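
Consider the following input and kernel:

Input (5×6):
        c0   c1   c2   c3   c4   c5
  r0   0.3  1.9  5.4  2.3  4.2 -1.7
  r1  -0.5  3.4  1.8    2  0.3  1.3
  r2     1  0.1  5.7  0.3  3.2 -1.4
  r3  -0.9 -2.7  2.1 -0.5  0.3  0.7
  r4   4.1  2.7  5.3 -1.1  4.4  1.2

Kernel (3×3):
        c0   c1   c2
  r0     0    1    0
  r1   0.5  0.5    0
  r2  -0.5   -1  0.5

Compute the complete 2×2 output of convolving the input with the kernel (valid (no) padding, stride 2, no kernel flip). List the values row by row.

Output[0,0]: The receptive field on the input at this output position is [0.3 1.9 5.4 / -0.5 3.4 1.8 / 1 0.1 5.7]. Elementwise product with the kernel and sum: 1.9·1 + -0.5·0.5 + 3.4·0.5 + 1·-0.5 + 0.1·-1 + 5.7·0.5.
Output[0,1]: The receptive field on the input at this output position is [5.4 2.3 4.2 / 1.8 2 0.3 / 5.7 0.3 3.2]. Elementwise product with the kernel and sum: 2.3·1 + 1.8·0.5 + 2·0.5 + 5.7·-0.5 + 0.3·-1 + 3.2·0.5.

5.6 2.65
-3.8 1.75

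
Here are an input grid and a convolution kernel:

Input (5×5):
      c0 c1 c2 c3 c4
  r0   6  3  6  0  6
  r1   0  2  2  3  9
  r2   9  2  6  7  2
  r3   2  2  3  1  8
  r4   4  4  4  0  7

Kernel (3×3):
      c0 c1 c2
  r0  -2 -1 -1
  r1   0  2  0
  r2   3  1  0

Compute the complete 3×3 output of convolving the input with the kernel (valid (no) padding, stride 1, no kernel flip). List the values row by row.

12 4 13
8 12 8
-6 5 -7

Output[0,0]: The receptive field on the input at this output position is [6 3 6 / 0 2 2 / 9 2 6]. Elementwise product with the kernel and sum: 6·-2 + 3·-1 + 6·-1 + 2·2 + 9·3 + 2·1.
Output[0,1]: The receptive field on the input at this output position is [3 6 0 / 2 2 3 / 2 6 7]. Elementwise product with the kernel and sum: 3·-2 + 6·-1 + 0·-1 + 2·2 + 2·3 + 6·1.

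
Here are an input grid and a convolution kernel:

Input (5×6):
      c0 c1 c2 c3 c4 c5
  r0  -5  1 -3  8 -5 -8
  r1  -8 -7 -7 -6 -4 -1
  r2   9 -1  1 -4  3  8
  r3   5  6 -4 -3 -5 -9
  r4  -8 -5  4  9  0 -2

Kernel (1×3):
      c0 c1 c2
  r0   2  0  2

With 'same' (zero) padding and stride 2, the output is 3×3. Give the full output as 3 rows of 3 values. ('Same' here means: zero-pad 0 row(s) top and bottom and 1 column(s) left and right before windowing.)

Output[0,0]: The receptive field on the zero-padded input at this output position is [0 -5 1]. Elementwise product with the kernel and sum: 0·2 + 1·2.

2 18 0
-2 -10 8
-10 8 14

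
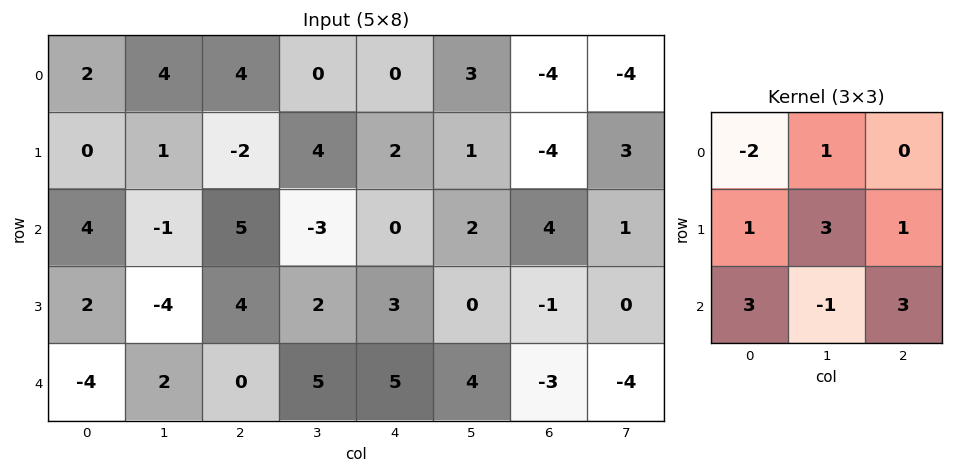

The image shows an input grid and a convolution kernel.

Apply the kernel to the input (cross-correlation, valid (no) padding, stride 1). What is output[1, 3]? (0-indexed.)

The receptive field on the input at this output position is [4 2 1 / -3 0 2 / 2 3 0]. Elementwise product with the kernel and sum: 4·-2 + 2·1 + -3·1 + 0·3 + 2·1 + 2·3 + 3·-1 + 0·3.

-4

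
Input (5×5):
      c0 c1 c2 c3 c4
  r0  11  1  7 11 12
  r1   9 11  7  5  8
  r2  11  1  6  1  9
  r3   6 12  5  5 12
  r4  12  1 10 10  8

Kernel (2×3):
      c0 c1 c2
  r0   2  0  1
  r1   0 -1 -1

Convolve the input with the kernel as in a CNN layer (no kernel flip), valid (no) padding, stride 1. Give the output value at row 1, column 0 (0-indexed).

The receptive field on the input at this output position is [9 11 7 / 11 1 6]. Elementwise product with the kernel and sum: 9·2 + 7·1 + 1·-1 + 6·-1.

18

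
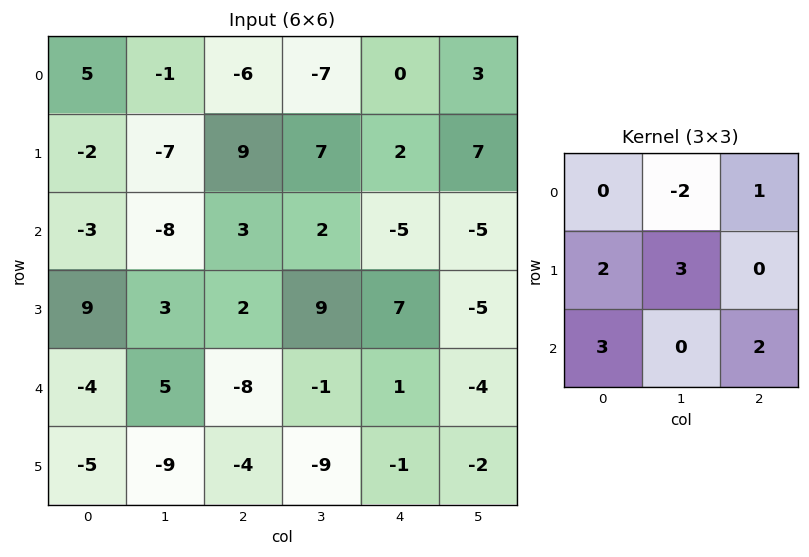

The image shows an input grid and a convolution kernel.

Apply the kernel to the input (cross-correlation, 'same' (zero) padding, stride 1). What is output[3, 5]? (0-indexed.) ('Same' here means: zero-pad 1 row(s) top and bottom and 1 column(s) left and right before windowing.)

The receptive field on the zero-padded input at this output position is [-5 -5 0 / 7 -5 0 / 1 -4 0]. Elementwise product with the kernel and sum: -5·-2 + 0·1 + 7·2 + -5·3 + 1·3 + 0·2.

12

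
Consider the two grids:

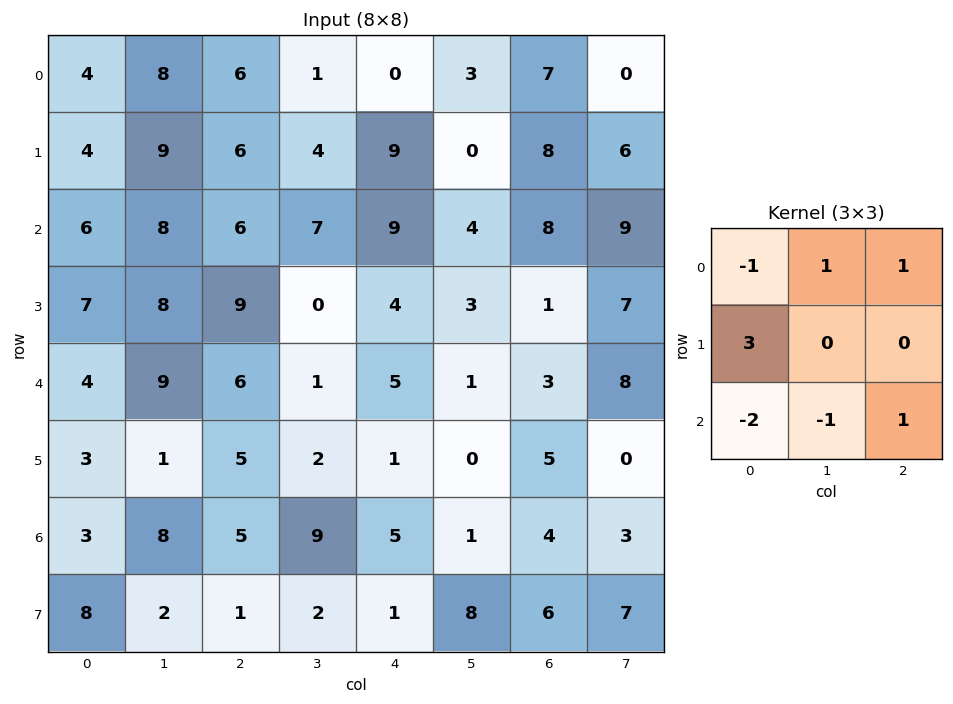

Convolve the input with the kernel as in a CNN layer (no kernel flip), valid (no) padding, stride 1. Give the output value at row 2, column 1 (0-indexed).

6

The receptive field on the input at this output position is [8 6 7 / 8 9 0 / 9 6 1]. Elementwise product with the kernel and sum: 8·-1 + 6·1 + 7·1 + 8·3 + 9·-2 + 6·-1 + 1·1.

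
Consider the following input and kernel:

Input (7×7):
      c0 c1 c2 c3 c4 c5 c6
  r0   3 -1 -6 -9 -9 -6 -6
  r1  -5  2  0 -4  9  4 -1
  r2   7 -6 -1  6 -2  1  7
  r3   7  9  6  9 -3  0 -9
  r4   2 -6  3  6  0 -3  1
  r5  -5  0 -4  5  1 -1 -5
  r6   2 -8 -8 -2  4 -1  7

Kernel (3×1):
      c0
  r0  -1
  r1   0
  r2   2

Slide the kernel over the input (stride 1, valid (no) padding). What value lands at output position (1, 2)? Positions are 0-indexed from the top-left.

The receptive field on the input at this output position is [0 / -1 / 6]. Elementwise product with the kernel and sum: 0·-1 + 6·2.

12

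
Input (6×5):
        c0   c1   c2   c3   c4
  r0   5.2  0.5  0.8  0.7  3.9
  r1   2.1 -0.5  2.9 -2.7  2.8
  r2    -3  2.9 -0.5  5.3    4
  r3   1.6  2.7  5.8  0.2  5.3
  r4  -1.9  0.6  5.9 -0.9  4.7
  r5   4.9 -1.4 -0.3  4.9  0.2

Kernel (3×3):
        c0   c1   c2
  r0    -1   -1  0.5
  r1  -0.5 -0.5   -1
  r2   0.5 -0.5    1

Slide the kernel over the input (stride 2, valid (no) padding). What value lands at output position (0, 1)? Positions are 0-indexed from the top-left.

The receptive field on the input at this output position is [0.8 0.7 3.9 / 2.9 -2.7 2.8 / -0.5 5.3 4]. Elementwise product with the kernel and sum: 0.8·-1 + 0.7·-1 + 3.9·0.5 + 2.9·-0.5 + -2.7·-0.5 + 2.8·-1 + -0.5·0.5 + 5.3·-0.5 + 4·1.

-1.35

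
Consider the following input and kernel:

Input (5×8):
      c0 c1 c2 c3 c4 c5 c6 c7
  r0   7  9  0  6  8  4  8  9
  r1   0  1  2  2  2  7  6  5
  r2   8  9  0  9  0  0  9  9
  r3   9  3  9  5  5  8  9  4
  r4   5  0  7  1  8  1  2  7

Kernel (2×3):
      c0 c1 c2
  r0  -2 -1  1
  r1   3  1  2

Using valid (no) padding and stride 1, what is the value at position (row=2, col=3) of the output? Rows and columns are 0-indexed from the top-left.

The receptive field on the input at this output position is [9 0 0 / 5 5 8]. Elementwise product with the kernel and sum: 9·-2 + 0·-1 + 0·1 + 5·3 + 5·1 + 8·2.

18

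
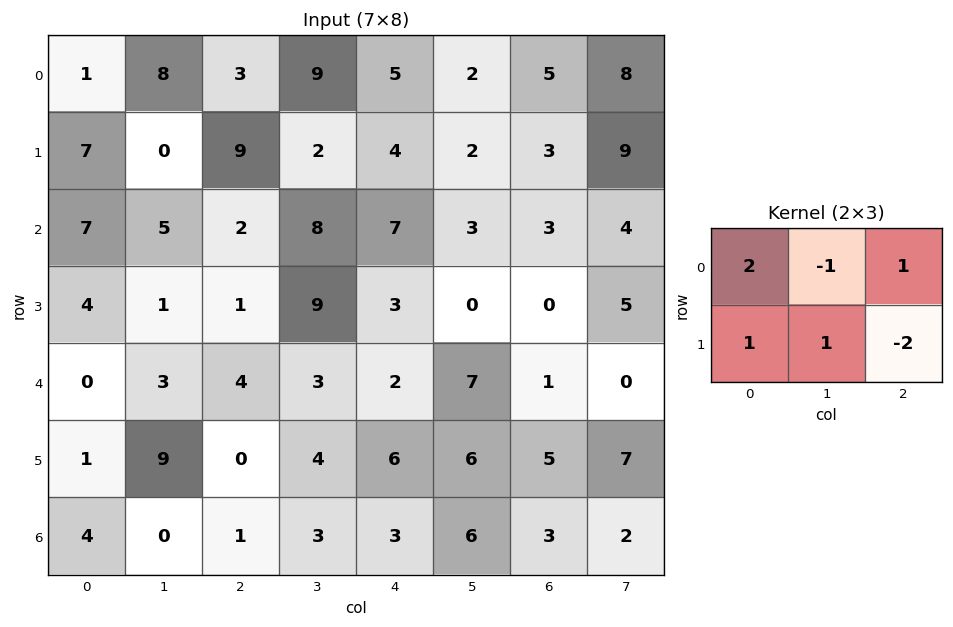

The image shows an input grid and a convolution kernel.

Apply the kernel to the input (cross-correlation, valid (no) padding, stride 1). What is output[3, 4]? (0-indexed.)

The receptive field on the input at this output position is [3 0 0 / 2 7 1]. Elementwise product with the kernel and sum: 3·2 + 0·-1 + 0·1 + 2·1 + 7·1 + 1·-2.

13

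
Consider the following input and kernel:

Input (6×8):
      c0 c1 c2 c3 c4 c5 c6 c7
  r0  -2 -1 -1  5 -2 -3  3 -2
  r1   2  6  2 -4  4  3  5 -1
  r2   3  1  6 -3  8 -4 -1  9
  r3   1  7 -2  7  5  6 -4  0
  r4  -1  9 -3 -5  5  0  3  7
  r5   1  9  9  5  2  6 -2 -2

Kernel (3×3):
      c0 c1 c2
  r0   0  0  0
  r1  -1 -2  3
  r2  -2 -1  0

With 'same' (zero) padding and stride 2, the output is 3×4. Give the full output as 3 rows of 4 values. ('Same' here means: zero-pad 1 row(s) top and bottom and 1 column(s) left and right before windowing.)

Output[0,0]: The receptive field on the zero-padded input at this output position is [0 0 0 / 0 -2 -1 / 0 2 6]. Elementwise product with the kernel and sum: 0·-1 + -2·-2 + -1·3 + 0·-2 + 2·-1.
Output[0,1]: The receptive field on the zero-padded input at this output position is [0 0 0 / -1 -1 5 / 6 2 -4]. Elementwise product with the kernel and sum: -1·-1 + -1·-2 + 5·3 + 6·-2 + 2·-1.

-1 4 -6 -20
-4 -34 -44 25
28 -45 -17 5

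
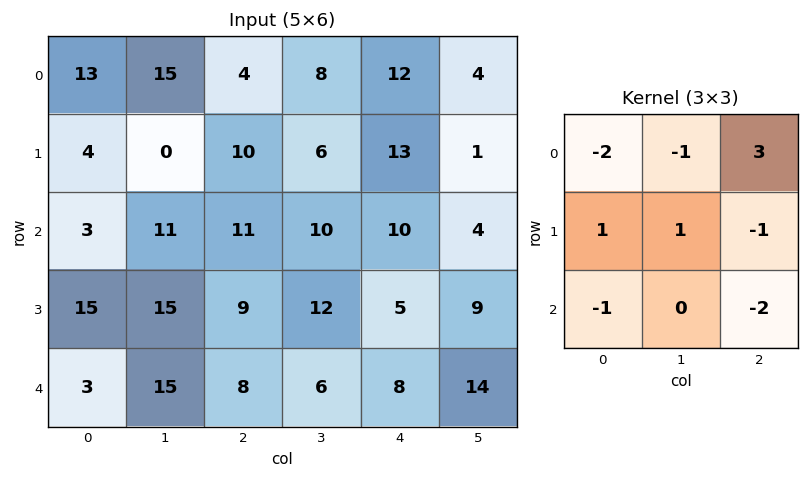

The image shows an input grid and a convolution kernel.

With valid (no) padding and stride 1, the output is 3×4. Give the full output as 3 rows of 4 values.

-60 -37 -8 -16
-8 -19 5 -36
18 -18 -10 -44

Output[0,0]: The receptive field on the input at this output position is [13 15 4 / 4 0 10 / 3 11 11]. Elementwise product with the kernel and sum: 13·-2 + 15·-1 + 4·3 + 4·1 + 0·1 + 10·-1 + 3·-1 + 11·-2.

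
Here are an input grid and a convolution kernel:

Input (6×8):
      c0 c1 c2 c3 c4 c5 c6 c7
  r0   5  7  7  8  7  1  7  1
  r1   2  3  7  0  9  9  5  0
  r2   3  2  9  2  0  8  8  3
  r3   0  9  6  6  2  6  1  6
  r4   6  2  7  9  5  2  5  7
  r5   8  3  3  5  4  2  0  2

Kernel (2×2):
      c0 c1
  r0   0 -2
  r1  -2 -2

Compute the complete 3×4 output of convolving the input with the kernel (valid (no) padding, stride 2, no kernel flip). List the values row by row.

-24 -30 -38 -12
-22 -28 -32 -20
-26 -34 -16 -18

Output[0,0]: The receptive field on the input at this output position is [5 7 / 2 3]. Elementwise product with the kernel and sum: 7·-2 + 2·-2 + 3·-2.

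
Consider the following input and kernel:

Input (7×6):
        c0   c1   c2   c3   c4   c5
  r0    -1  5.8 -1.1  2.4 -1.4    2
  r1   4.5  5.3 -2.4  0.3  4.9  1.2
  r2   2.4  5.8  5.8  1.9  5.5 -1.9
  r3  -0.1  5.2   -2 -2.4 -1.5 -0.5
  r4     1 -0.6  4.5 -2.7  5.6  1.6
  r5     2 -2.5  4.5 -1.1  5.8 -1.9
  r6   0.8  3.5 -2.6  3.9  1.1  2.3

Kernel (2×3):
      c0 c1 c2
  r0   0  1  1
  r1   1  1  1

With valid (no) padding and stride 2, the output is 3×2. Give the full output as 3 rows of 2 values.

Output[0,0]: The receptive field on the input at this output position is [-1 5.8 -1.1 / 4.5 5.3 -2.4]. Elementwise product with the kernel and sum: 5.8·1 + -1.1·1 + 4.5·1 + 5.3·1 + -2.4·1.
Output[0,1]: The receptive field on the input at this output position is [-1.1 2.4 -1.4 / -2.4 0.3 4.9]. Elementwise product with the kernel and sum: 2.4·1 + -1.4·1 + -2.4·1 + 0.3·1 + 4.9·1.

12.1 3.8
14.7 1.5
7.9 12.1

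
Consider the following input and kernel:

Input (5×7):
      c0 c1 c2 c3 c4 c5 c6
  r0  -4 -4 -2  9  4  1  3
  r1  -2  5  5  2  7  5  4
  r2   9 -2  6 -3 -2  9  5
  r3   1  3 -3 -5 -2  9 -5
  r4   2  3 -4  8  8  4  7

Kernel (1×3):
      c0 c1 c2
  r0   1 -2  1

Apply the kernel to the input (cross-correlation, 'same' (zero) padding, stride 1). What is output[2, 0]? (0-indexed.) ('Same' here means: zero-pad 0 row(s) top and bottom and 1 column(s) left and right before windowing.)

-20

The receptive field on the zero-padded input at this output position is [0 9 -2]. Elementwise product with the kernel and sum: 0·1 + 9·-2 + -2·1.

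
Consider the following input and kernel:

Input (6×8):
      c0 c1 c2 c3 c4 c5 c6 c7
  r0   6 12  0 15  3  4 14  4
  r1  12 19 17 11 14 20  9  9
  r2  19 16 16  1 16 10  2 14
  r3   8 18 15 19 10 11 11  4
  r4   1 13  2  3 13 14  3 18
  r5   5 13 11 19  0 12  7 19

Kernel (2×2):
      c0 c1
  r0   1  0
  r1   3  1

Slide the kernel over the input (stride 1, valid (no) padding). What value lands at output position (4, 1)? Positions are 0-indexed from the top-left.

The receptive field on the input at this output position is [13 2 / 13 11]. Elementwise product with the kernel and sum: 13·1 + 13·3 + 11·1.

63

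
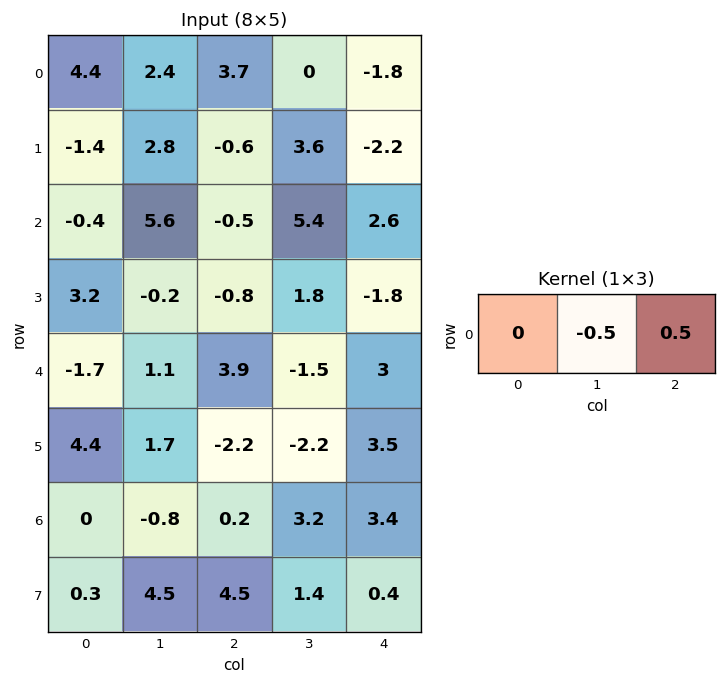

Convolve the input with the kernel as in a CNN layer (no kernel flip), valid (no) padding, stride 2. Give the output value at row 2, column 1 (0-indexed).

The receptive field on the input at this output position is [3.9 -1.5 3]. Elementwise product with the kernel and sum: -1.5·-0.5 + 3·0.5.

2.25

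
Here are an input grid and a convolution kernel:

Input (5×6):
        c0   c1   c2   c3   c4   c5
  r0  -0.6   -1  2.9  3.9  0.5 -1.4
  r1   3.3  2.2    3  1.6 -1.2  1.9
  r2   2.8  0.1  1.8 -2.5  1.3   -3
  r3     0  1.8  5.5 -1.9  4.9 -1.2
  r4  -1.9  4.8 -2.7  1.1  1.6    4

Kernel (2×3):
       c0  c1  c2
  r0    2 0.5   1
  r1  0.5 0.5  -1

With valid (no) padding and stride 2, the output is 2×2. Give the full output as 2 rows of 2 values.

Output[0,0]: The receptive field on the input at this output position is [-0.6 -1 2.9 / 3.3 2.2 3]. Elementwise product with the kernel and sum: -0.6·2 + -1·0.5 + 2.9·1 + 3.3·0.5 + 2.2·0.5 + 3·-1.

0.95 11.75
2.85 0.55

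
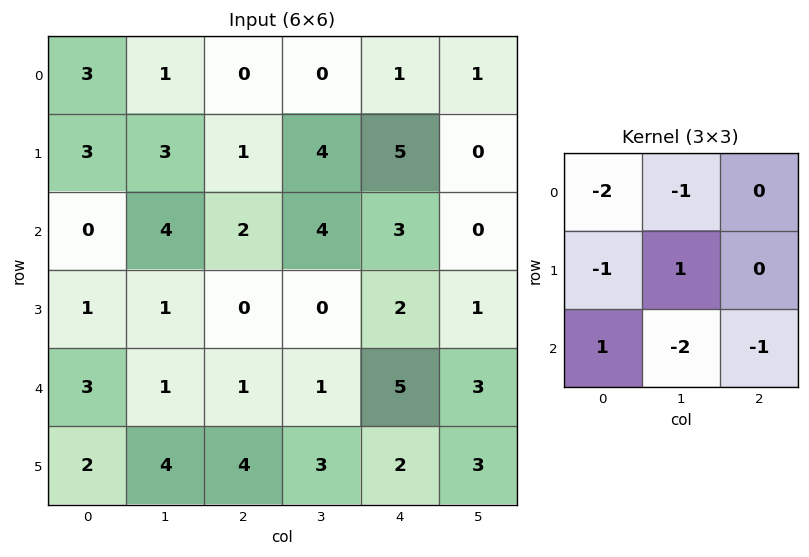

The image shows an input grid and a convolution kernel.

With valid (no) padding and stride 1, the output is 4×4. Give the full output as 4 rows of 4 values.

Output[0,0]: The receptive field on the input at this output position is [3 1 0 / 3 3 1 / 0 4 2]. Elementwise product with the kernel and sum: 3·-2 + 1·-1 + 3·-1 + 3·1 + 0·1 + 4·-2 + 2·-1.

-17 -8 -6 -2
-6 -8 -6 -19
-4 -13 -14 -21
-15 -9 -4 -2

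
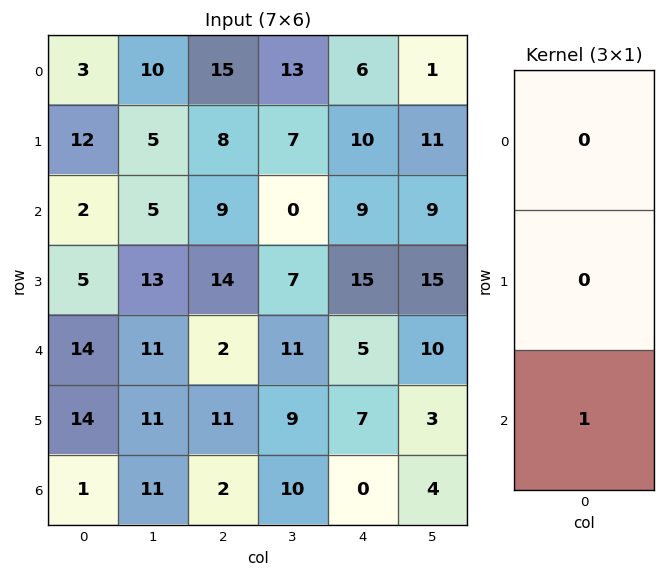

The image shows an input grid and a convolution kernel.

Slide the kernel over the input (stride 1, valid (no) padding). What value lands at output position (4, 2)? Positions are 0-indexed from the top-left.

2

The receptive field on the input at this output position is [2 / 11 / 2]. Elementwise product with the kernel and sum: 2·1.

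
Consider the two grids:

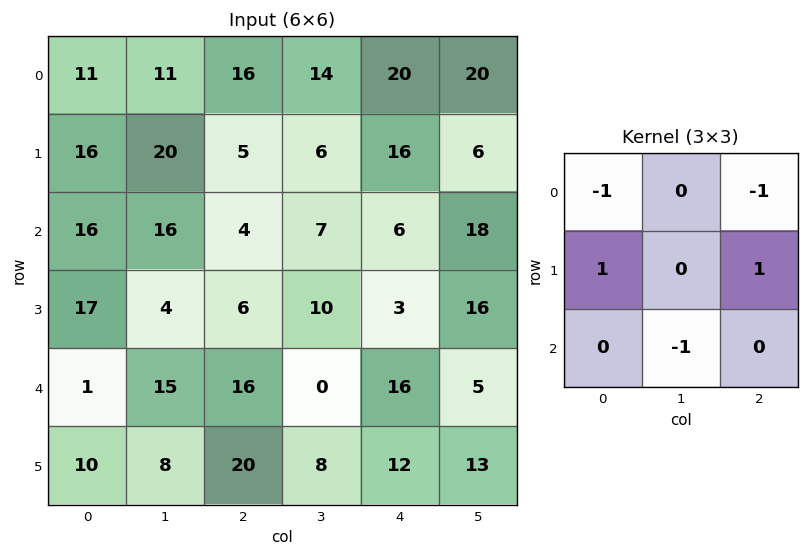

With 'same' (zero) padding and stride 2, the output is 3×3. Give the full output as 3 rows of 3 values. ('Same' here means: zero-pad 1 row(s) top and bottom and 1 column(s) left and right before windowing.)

Output[0,0]: The receptive field on the zero-padded input at this output position is [0 0 0 / 0 11 11 / 0 16 20]. Elementwise product with the kernel and sum: 0·-1 + 0·-1 + 0·1 + 11·1 + 16·-1.
Output[0,1]: The receptive field on the zero-padded input at this output position is [0 0 0 / 11 16 14 / 20 5 6]. Elementwise product with the kernel and sum: 0·-1 + 0·-1 + 11·1 + 14·1 + 5·-1.

-5 20 18
-21 -9 10
1 -19 -33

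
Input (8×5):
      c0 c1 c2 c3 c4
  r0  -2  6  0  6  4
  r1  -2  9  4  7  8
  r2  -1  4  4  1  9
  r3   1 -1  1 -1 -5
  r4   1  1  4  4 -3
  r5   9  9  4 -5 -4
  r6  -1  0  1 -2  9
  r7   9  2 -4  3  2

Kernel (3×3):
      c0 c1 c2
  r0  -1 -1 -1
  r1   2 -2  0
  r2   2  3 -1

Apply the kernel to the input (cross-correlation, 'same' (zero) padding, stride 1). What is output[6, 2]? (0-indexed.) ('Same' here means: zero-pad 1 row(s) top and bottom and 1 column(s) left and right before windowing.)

The receptive field on the zero-padded input at this output position is [9 4 -5 / 0 1 -2 / 2 -4 3]. Elementwise product with the kernel and sum: 9·-1 + 4·-1 + -5·-1 + 0·2 + 1·-2 + 2·2 + -4·3 + 3·-1.

-21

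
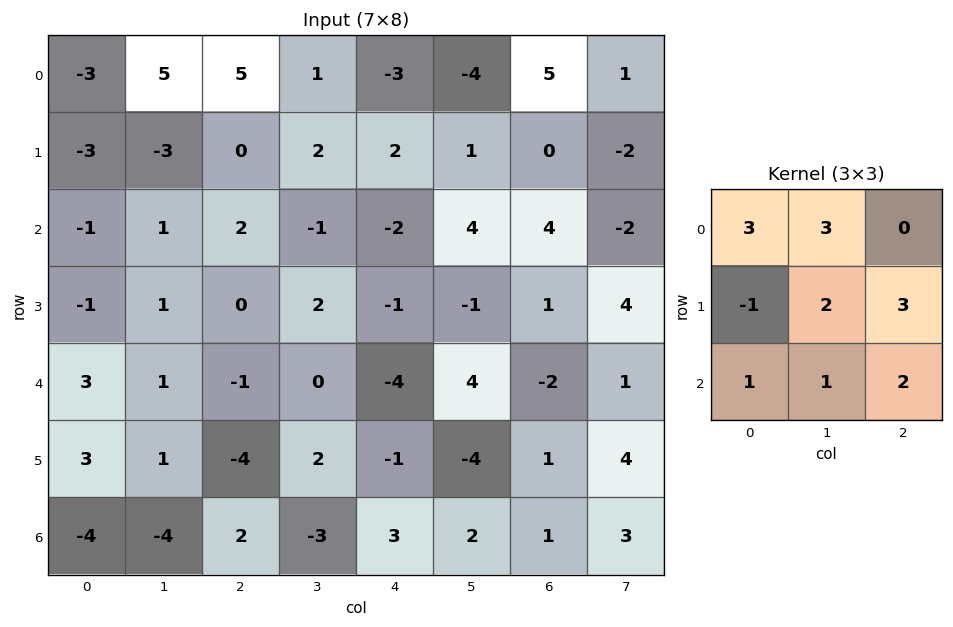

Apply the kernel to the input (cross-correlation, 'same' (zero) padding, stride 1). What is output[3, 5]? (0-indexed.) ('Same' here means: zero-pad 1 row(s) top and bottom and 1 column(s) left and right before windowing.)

4

The receptive field on the zero-padded input at this output position is [-2 4 4 / -1 -1 1 / -4 4 -2]. Elementwise product with the kernel and sum: -2·3 + 4·3 + -1·-1 + -1·2 + 1·3 + -4·1 + 4·1 + -2·2.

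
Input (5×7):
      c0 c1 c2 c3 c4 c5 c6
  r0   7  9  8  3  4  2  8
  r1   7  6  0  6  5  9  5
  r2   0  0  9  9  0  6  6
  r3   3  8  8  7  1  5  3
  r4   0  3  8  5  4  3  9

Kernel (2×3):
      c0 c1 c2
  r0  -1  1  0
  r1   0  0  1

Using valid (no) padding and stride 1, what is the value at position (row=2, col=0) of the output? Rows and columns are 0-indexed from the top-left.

8

The receptive field on the input at this output position is [0 0 9 / 3 8 8]. Elementwise product with the kernel and sum: 0·-1 + 0·1 + 8·1.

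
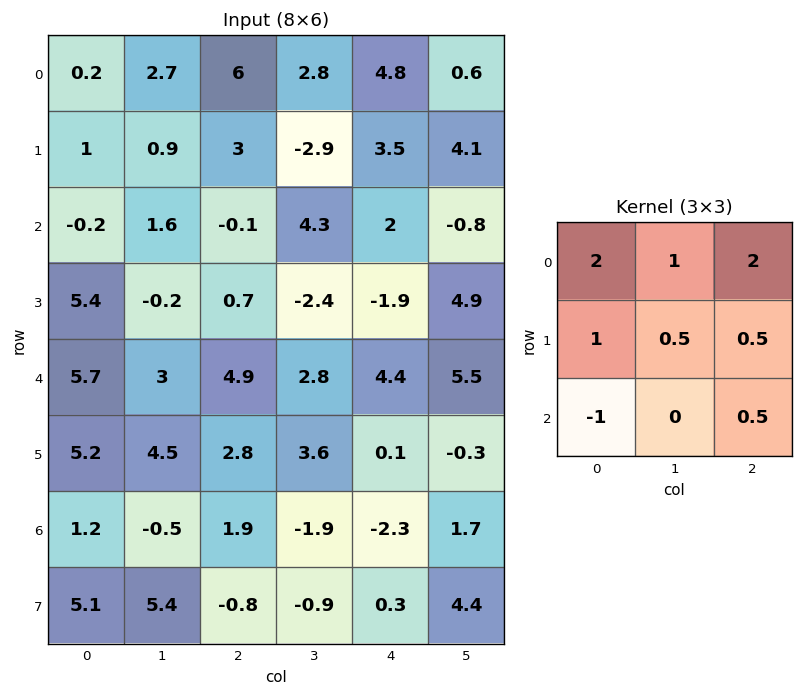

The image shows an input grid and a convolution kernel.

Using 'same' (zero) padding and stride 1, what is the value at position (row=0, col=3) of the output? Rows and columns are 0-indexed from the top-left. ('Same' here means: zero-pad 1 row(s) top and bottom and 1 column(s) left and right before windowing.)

8.55

The receptive field on the zero-padded input at this output position is [0 0 0 / 6 2.8 4.8 / 3 -2.9 3.5]. Elementwise product with the kernel and sum: 0·2 + 0·1 + 0·2 + 6·1 + 2.8·0.5 + 4.8·0.5 + 3·-1 + 3.5·0.5.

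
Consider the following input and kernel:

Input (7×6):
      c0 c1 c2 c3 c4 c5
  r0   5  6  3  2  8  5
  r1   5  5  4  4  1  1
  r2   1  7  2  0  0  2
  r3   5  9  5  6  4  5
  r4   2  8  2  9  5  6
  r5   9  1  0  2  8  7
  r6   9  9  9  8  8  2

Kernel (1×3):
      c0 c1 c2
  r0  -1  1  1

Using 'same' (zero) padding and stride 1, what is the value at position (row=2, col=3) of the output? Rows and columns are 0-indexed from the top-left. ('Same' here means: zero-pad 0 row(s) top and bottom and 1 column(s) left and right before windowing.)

The receptive field on the zero-padded input at this output position is [2 0 0]. Elementwise product with the kernel and sum: 2·-1 + 0·1 + 0·1.

-2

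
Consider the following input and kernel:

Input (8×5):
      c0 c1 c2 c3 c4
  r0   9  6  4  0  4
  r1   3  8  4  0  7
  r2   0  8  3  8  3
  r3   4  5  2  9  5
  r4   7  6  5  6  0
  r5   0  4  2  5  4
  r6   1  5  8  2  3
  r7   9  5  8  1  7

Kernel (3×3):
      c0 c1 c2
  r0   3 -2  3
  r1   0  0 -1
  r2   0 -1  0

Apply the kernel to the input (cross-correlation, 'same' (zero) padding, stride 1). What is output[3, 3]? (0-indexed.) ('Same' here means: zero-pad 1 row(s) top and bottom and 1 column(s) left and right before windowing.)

-9

The receptive field on the zero-padded input at this output position is [3 8 3 / 2 9 5 / 5 6 0]. Elementwise product with the kernel and sum: 3·3 + 8·-2 + 3·3 + 5·-1 + 6·-1.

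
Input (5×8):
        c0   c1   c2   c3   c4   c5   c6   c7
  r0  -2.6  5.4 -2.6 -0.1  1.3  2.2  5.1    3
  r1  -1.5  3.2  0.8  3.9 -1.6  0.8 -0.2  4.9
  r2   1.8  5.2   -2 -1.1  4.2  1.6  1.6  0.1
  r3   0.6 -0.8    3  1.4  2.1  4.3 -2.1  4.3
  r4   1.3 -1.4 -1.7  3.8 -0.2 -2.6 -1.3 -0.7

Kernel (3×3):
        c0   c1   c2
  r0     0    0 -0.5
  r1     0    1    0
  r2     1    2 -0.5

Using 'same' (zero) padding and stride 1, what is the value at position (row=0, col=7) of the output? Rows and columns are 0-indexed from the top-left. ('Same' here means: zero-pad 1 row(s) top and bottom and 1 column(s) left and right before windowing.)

The receptive field on the zero-padded input at this output position is [0 0 0 / 5.1 3 0 / -0.2 4.9 0]. Elementwise product with the kernel and sum: 0·-0.5 + 3·1 + -0.2·1 + 4.9·2 + 0·-0.5.

12.6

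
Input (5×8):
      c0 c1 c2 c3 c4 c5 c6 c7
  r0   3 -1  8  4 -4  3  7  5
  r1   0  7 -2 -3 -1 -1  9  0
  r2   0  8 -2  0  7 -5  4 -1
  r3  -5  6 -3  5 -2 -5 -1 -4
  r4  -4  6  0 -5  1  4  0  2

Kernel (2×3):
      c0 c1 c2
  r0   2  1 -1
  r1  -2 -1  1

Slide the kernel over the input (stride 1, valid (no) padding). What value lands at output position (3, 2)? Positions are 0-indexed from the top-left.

7

The receptive field on the input at this output position is [-3 5 -2 / 0 -5 1]. Elementwise product with the kernel and sum: -3·2 + 5·1 + -2·-1 + 0·-2 + -5·-1 + 1·1.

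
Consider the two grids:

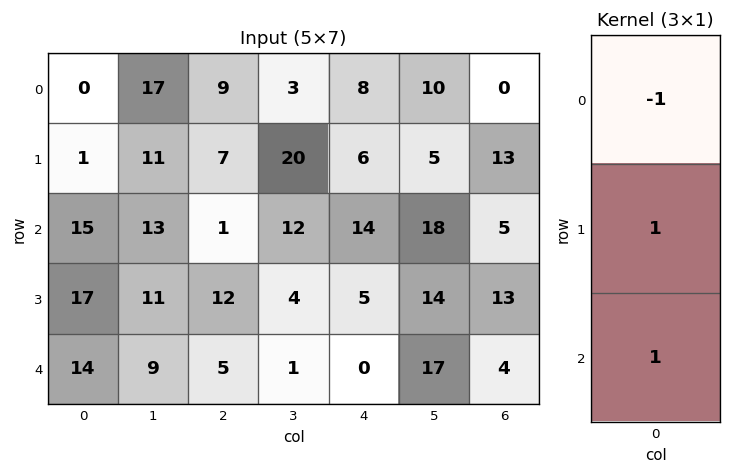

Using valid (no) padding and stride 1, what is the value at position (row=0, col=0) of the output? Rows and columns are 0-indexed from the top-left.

16

The receptive field on the input at this output position is [0 / 1 / 15]. Elementwise product with the kernel and sum: 0·-1 + 1·1 + 15·1.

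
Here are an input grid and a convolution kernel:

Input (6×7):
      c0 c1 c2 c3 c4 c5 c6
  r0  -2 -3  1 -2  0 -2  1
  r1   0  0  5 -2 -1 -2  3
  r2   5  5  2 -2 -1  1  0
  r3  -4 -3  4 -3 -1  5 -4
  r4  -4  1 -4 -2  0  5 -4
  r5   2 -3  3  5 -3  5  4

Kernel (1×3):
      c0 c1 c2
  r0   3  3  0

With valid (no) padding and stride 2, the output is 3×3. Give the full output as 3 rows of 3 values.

Output[0,0]: The receptive field on the input at this output position is [-2 -3 1]. Elementwise product with the kernel and sum: -2·3 + -3·3.

-15 -3 -6
30 0 0
-9 -18 15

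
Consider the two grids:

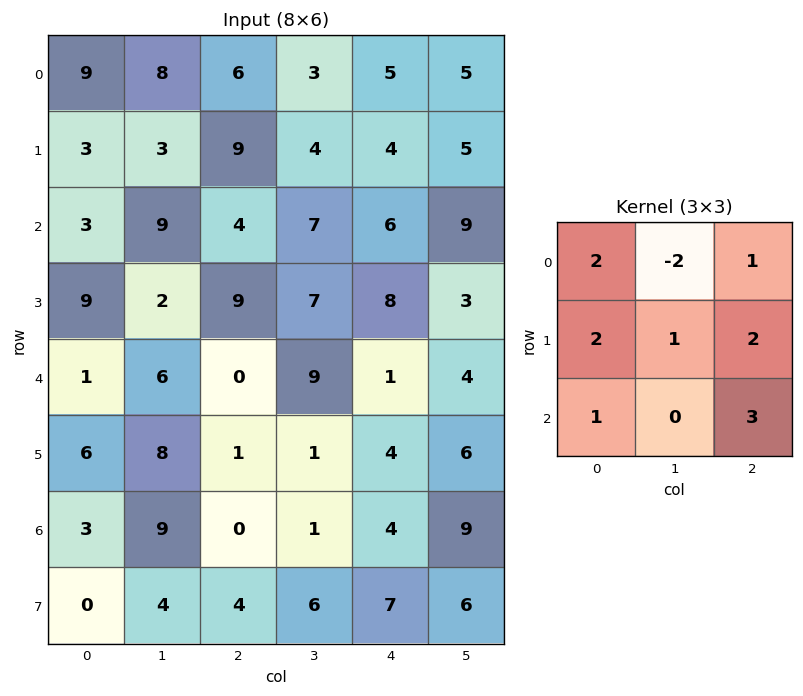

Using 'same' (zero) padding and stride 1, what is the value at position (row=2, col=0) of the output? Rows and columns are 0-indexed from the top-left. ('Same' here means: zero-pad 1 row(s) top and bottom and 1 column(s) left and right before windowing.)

24

The receptive field on the zero-padded input at this output position is [0 3 3 / 0 3 9 / 0 9 2]. Elementwise product with the kernel and sum: 0·2 + 3·-2 + 3·1 + 0·2 + 3·1 + 9·2 + 0·1 + 2·3.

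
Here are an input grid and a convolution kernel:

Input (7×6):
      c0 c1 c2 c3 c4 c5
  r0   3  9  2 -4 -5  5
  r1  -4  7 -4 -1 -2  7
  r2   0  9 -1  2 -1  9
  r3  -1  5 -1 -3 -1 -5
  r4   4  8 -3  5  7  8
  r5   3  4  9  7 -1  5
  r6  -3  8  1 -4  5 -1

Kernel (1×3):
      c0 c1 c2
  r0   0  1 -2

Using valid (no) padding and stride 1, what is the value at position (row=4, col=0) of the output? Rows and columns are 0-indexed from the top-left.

The receptive field on the input at this output position is [4 8 -3]. Elementwise product with the kernel and sum: 8·1 + -3·-2.

14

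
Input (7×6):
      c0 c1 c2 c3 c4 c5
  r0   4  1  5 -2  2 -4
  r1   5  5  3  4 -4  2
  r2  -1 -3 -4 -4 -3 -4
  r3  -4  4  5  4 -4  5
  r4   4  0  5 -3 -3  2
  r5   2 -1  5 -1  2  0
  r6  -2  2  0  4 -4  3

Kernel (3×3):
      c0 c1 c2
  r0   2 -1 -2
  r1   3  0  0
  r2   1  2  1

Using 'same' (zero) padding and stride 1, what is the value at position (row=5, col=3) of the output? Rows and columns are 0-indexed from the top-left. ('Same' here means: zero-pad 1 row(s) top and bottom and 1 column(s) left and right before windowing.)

38

The receptive field on the zero-padded input at this output position is [5 -3 -3 / 5 -1 2 / 0 4 -4]. Elementwise product with the kernel and sum: 5·2 + -3·-1 + -3·-2 + 5·3 + 0·1 + 4·2 + -4·1.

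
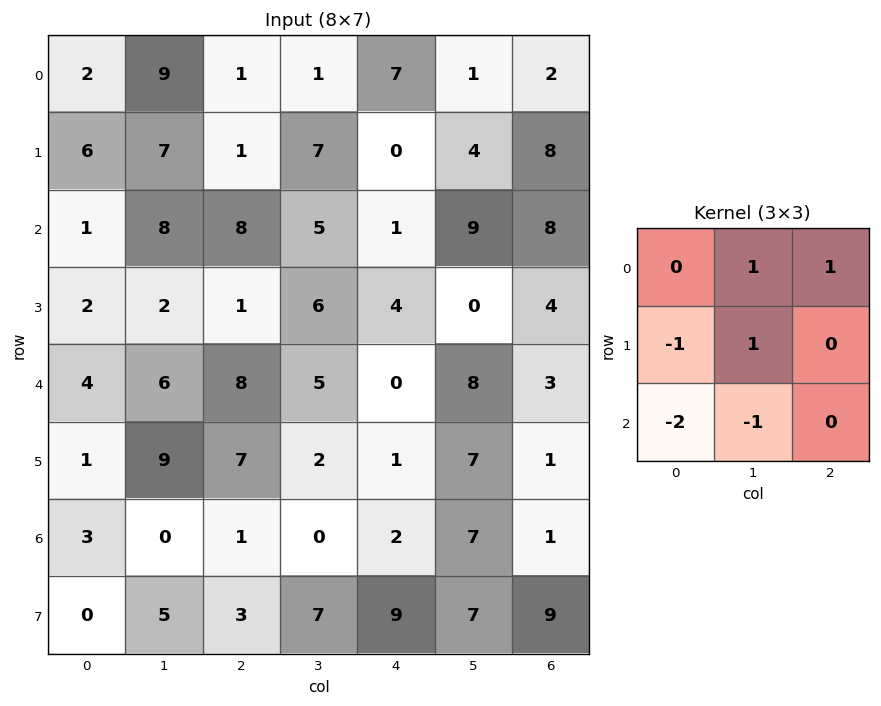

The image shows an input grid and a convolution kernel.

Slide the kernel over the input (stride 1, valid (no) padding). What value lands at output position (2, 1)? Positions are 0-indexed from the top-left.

The receptive field on the input at this output position is [8 8 5 / 2 1 6 / 6 8 5]. Elementwise product with the kernel and sum: 8·1 + 5·1 + 2·-1 + 1·1 + 6·-2 + 8·-1.

-8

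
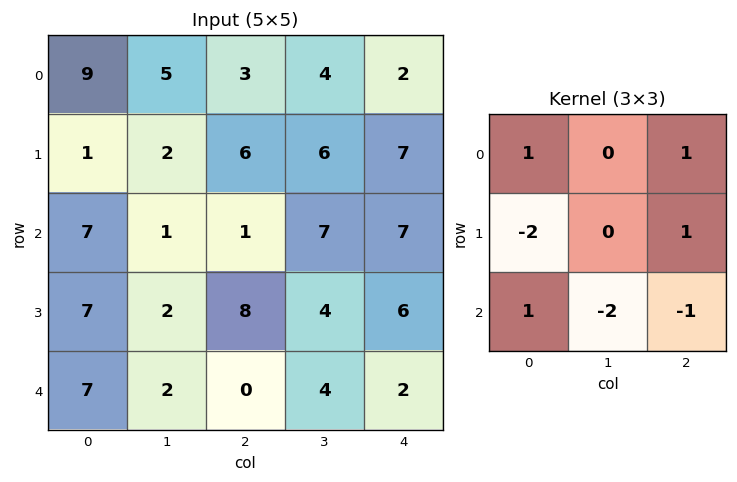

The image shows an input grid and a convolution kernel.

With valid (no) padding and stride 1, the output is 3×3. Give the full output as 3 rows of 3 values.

20 3 -20
-11 -5 12
5 6 -12

Output[0,0]: The receptive field on the input at this output position is [9 5 3 / 1 2 6 / 7 1 1]. Elementwise product with the kernel and sum: 9·1 + 3·1 + 1·-2 + 6·1 + 7·1 + 1·-2 + 1·-1.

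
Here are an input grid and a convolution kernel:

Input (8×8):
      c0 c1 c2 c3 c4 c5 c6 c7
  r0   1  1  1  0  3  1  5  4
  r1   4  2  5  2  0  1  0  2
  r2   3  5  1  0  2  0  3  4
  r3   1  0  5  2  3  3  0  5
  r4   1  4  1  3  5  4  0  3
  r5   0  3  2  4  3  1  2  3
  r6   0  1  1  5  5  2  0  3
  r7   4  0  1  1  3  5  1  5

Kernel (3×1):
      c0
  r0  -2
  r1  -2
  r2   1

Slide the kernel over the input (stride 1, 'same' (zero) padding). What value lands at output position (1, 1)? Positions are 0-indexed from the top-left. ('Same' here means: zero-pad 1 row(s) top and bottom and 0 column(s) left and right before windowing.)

The receptive field on the zero-padded input at this output position is [1 / 2 / 5]. Elementwise product with the kernel and sum: 1·-2 + 2·-2 + 5·1.

-1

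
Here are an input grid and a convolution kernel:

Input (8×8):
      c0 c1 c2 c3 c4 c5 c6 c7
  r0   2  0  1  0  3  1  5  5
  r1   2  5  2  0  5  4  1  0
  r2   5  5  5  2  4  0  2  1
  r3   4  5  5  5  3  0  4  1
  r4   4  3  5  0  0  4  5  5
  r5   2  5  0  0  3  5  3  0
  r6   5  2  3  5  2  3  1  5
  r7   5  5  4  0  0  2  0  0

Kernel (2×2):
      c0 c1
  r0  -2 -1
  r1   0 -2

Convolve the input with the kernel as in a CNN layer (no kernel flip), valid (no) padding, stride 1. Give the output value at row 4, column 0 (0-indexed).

-21

The receptive field on the input at this output position is [4 3 / 2 5]. Elementwise product with the kernel and sum: 4·-2 + 3·-1 + 5·-2.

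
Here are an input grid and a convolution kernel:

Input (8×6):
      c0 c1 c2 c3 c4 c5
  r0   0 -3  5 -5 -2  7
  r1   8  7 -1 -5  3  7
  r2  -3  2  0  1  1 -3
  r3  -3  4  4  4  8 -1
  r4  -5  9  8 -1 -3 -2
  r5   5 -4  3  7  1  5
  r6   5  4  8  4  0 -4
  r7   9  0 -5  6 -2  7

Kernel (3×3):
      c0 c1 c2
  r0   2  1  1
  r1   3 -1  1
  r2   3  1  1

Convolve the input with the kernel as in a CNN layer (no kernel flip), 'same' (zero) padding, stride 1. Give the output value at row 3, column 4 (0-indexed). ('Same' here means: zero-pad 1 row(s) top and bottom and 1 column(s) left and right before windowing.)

-5

The receptive field on the zero-padded input at this output position is [1 1 -3 / 4 8 -1 / -1 -3 -2]. Elementwise product with the kernel and sum: 1·2 + 1·1 + -3·1 + 4·3 + 8·-1 + -1·1 + -1·3 + -3·1 + -2·1.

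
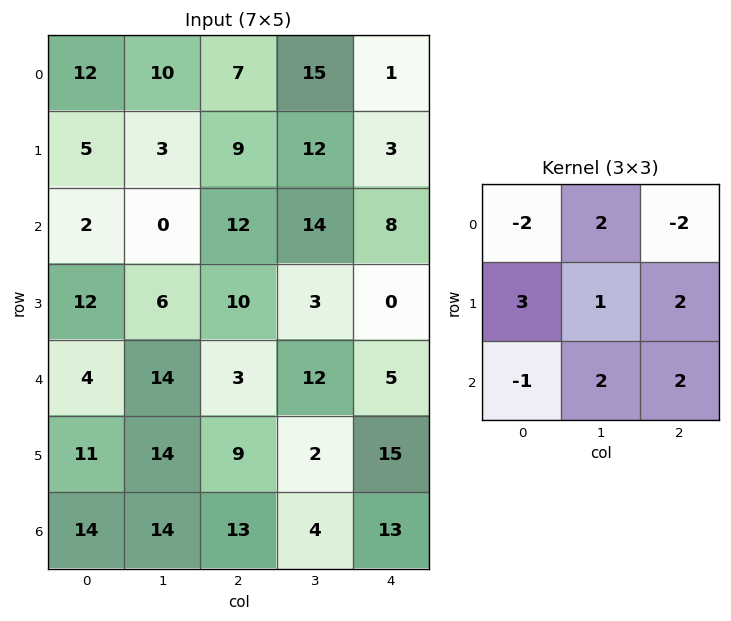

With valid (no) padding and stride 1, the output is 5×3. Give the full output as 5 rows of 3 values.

Output[0,0]: The receptive field on the input at this output position is [12 10 7 / 5 3 9 / 2 0 12]. Elementwise product with the kernel and sum: 12·-2 + 10·2 + 7·-2 + 5·3 + 3·1 + 9·2 + 2·-1 + 0·2 + 12·2.
Output[0,1]: The receptive field on the input at this output position is [10 7 15 / 3 9 12 / 0 12 14]. Elementwise product with the kernel and sum: 10·-2 + 7·2 + 15·-2 + 3·3 + 9·1 + 12·2 + 0·-1 + 12·2 + 14·2.

40 58 91
28 48 62
64 46 52
35 79 42
119 29 88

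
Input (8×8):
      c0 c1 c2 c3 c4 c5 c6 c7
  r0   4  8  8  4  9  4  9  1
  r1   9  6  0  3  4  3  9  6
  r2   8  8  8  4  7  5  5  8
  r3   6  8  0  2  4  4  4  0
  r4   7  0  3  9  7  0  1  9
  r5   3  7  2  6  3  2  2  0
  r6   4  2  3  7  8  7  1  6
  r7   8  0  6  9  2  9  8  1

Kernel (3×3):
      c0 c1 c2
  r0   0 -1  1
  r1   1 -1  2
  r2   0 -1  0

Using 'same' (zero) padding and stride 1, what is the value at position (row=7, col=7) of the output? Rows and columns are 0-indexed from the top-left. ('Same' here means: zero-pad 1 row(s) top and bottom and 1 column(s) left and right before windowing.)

1

The receptive field on the zero-padded input at this output position is [1 6 0 / 8 1 0 / 0 0 0]. Elementwise product with the kernel and sum: 6·-1 + 0·1 + 8·1 + 1·-1 + 0·2 + 0·-1.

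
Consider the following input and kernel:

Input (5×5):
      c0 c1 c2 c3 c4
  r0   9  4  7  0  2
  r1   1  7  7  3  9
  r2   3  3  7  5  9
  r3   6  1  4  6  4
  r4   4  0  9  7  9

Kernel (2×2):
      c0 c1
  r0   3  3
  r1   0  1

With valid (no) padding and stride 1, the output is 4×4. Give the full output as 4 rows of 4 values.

46 40 24 15
27 49 35 45
19 34 42 46
21 24 37 39

Output[0,0]: The receptive field on the input at this output position is [9 4 / 1 7]. Elementwise product with the kernel and sum: 9·3 + 4·3 + 7·1.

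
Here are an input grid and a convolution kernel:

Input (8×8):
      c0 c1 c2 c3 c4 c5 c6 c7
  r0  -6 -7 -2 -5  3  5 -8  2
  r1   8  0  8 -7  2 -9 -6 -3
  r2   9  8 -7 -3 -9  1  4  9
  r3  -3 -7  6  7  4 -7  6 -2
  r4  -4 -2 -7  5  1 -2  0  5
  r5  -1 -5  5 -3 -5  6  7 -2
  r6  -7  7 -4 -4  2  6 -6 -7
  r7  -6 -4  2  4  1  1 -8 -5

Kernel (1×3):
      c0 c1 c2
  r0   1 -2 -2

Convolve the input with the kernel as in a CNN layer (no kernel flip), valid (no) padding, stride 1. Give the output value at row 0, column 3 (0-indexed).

The receptive field on the input at this output position is [-5 3 5]. Elementwise product with the kernel and sum: -5·1 + 3·-2 + 5·-2.

-21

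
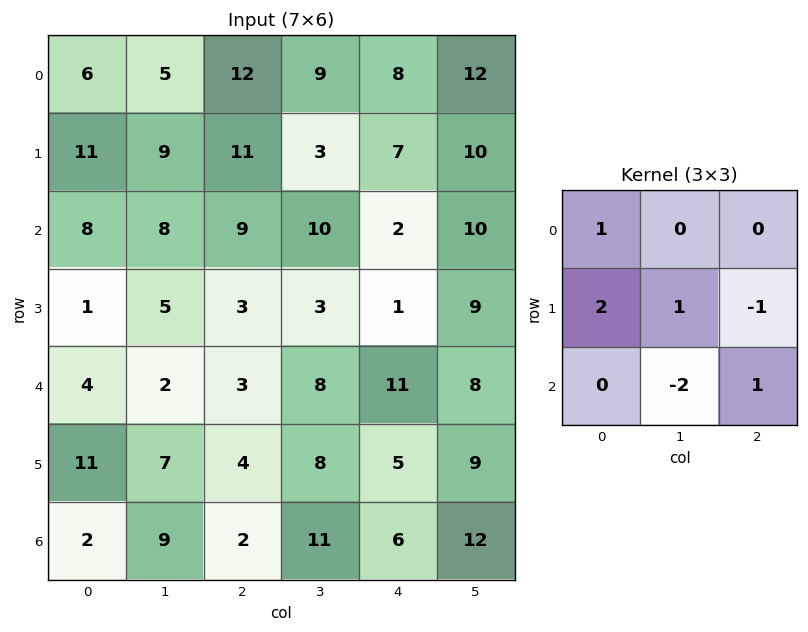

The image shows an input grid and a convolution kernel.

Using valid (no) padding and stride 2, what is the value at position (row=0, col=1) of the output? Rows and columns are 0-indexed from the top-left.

12

The receptive field on the input at this output position is [12 9 8 / 11 3 7 / 9 10 2]. Elementwise product with the kernel and sum: 12·1 + 11·2 + 3·1 + 7·-1 + 10·-2 + 2·1.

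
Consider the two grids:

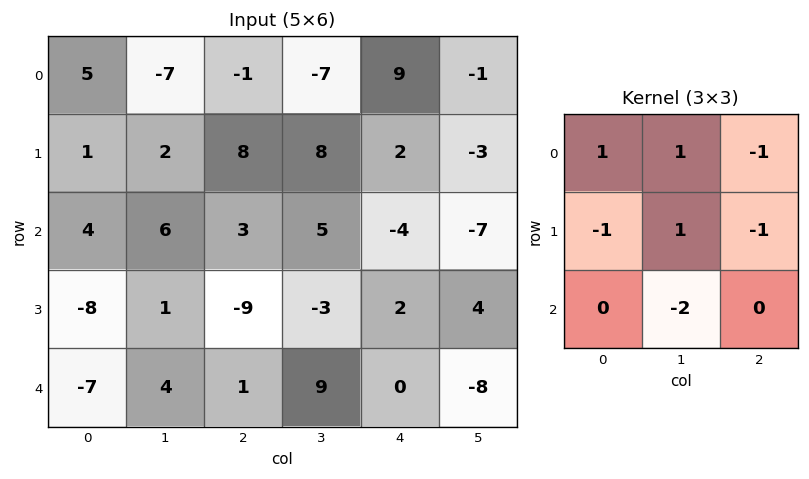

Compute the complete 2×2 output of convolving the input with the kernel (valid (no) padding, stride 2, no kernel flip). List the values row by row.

-20 -29
17 -2

Output[0,0]: The receptive field on the input at this output position is [5 -7 -1 / 1 2 8 / 4 6 3]. Elementwise product with the kernel and sum: 5·1 + -7·1 + -1·-1 + 1·-1 + 2·1 + 8·-1 + 6·-2.
Output[0,1]: The receptive field on the input at this output position is [-1 -7 9 / 8 8 2 / 3 5 -4]. Elementwise product with the kernel and sum: -1·1 + -7·1 + 9·-1 + 8·-1 + 8·1 + 2·-1 + 5·-2.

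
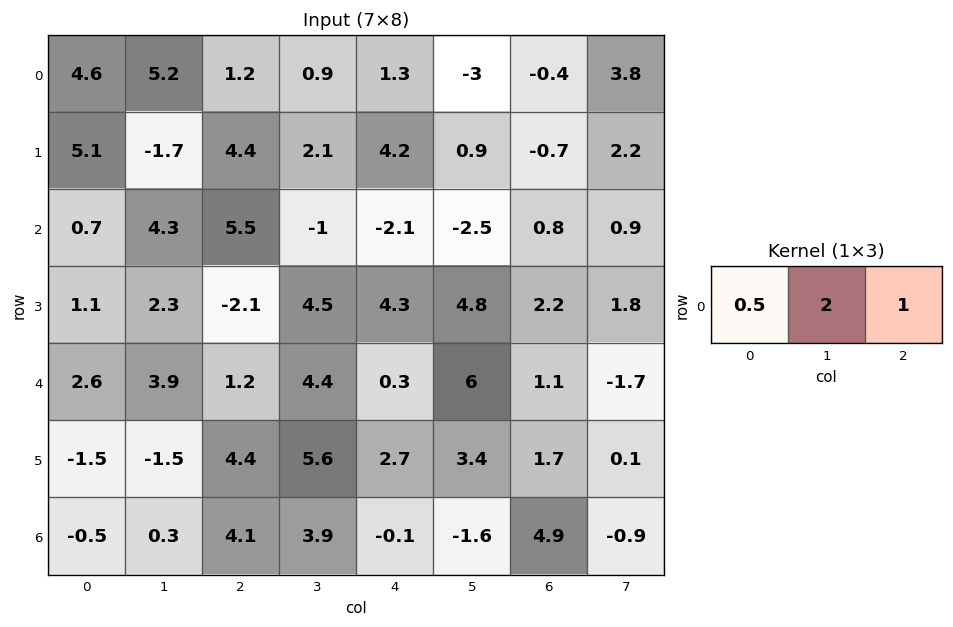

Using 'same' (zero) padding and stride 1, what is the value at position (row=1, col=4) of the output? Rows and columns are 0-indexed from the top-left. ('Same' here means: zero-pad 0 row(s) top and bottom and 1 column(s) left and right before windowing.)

The receptive field on the zero-padded input at this output position is [2.1 4.2 0.9]. Elementwise product with the kernel and sum: 2.1·0.5 + 4.2·2 + 0.9·1.

10.35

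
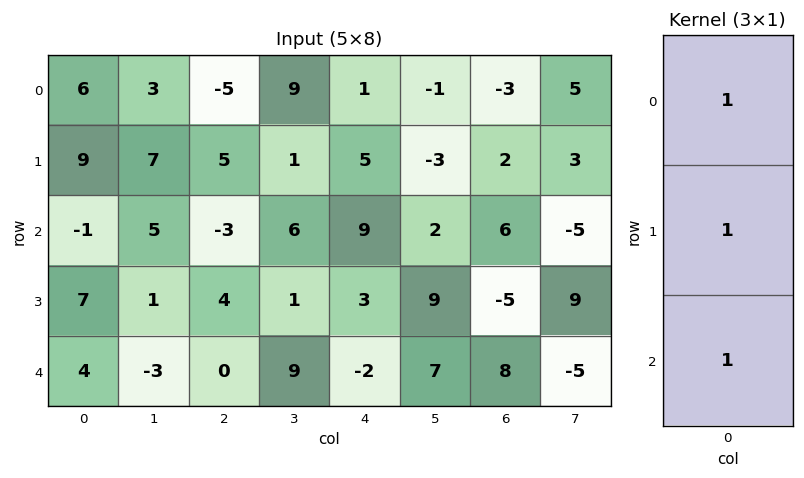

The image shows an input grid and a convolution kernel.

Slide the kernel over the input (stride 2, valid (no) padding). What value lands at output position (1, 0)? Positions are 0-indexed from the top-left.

The receptive field on the input at this output position is [-1 / 7 / 4]. Elementwise product with the kernel and sum: -1·1 + 7·1 + 4·1.

10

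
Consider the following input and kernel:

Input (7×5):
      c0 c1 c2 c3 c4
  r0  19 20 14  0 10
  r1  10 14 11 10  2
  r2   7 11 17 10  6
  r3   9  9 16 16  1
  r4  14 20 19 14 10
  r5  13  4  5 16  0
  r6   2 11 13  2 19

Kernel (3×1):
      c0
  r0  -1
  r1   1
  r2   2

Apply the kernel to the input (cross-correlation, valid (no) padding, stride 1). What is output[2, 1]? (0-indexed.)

38

The receptive field on the input at this output position is [11 / 9 / 20]. Elementwise product with the kernel and sum: 11·-1 + 9·1 + 20·2.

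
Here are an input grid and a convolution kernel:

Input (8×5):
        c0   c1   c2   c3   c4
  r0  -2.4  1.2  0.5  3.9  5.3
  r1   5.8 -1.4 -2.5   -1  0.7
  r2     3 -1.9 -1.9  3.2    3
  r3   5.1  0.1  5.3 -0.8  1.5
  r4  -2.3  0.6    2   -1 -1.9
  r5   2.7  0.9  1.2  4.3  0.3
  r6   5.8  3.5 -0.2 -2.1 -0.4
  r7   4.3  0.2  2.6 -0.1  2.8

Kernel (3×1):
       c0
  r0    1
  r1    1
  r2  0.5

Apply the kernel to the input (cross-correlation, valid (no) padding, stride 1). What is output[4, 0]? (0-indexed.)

The receptive field on the input at this output position is [-2.3 / 2.7 / 5.8]. Elementwise product with the kernel and sum: -2.3·1 + 2.7·1 + 5.8·0.5.

3.3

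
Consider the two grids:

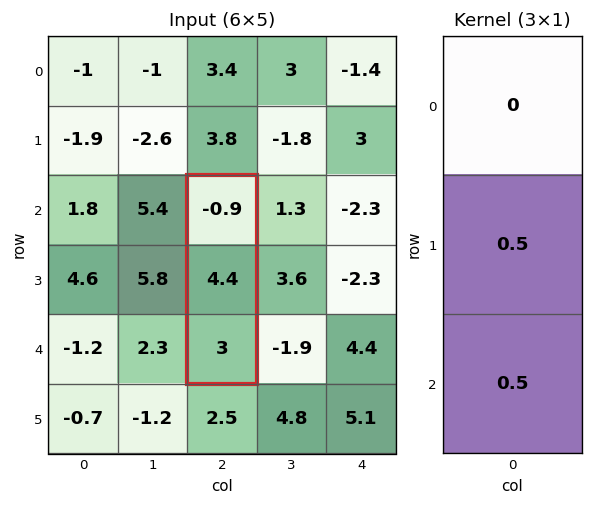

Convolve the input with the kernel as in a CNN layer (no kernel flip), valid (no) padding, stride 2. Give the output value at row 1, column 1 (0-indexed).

3.7

The receptive field on the input at this output position is [-0.9 / 4.4 / 3]. Elementwise product with the kernel and sum: 4.4·0.5 + 3·0.5.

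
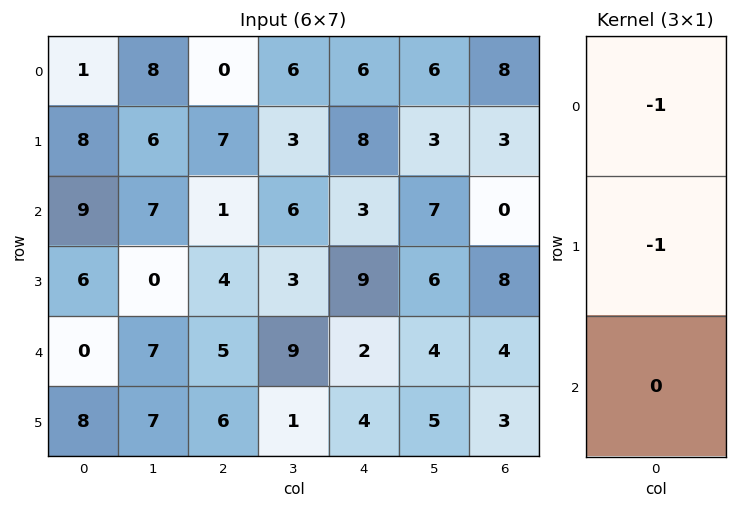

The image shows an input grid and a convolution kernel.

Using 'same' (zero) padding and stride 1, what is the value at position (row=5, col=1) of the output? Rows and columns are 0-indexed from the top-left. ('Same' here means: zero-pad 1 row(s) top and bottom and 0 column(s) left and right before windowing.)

-14

The receptive field on the zero-padded input at this output position is [7 / 7 / 0]. Elementwise product with the kernel and sum: 7·-1 + 7·-1.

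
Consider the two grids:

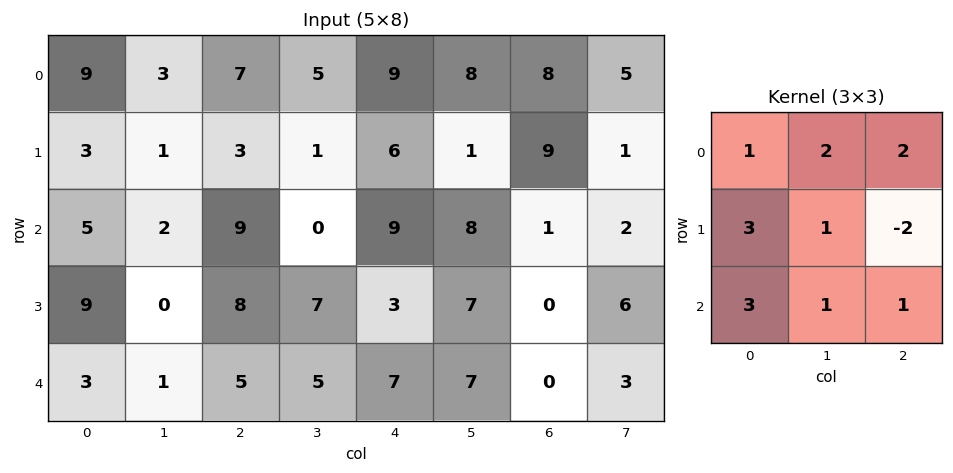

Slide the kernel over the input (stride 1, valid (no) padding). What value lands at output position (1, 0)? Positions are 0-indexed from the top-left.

45

The receptive field on the input at this output position is [3 1 3 / 5 2 9 / 9 0 8]. Elementwise product with the kernel and sum: 3·1 + 1·2 + 3·2 + 5·3 + 2·1 + 9·-2 + 9·3 + 0·1 + 8·1.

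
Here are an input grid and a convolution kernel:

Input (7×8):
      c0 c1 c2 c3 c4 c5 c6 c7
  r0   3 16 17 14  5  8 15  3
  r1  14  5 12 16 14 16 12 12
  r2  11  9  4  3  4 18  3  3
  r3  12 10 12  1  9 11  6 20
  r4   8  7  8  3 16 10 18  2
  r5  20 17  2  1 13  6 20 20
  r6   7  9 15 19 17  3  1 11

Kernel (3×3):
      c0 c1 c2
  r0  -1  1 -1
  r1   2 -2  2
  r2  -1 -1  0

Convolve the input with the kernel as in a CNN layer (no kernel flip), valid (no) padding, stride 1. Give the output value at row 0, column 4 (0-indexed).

The receptive field on the input at this output position is [5 8 15 / 14 16 12 / 4 18 3]. Elementwise product with the kernel and sum: 5·-1 + 8·1 + 15·-1 + 14·2 + 16·-2 + 12·2 + 4·-1 + 18·-1.

-14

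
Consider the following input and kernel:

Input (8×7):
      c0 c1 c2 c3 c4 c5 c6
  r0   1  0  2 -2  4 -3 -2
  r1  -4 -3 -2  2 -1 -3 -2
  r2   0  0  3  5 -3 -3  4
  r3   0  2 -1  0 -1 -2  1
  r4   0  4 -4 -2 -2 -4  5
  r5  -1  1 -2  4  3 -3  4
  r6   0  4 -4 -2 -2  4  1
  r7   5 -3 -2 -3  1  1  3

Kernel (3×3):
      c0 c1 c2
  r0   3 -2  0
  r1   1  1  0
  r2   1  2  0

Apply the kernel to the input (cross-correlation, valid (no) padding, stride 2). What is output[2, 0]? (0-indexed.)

0

The receptive field on the input at this output position is [0 4 -4 / -1 1 -2 / 0 4 -4]. Elementwise product with the kernel and sum: 0·3 + 4·-2 + -1·1 + 1·1 + 0·1 + 4·2.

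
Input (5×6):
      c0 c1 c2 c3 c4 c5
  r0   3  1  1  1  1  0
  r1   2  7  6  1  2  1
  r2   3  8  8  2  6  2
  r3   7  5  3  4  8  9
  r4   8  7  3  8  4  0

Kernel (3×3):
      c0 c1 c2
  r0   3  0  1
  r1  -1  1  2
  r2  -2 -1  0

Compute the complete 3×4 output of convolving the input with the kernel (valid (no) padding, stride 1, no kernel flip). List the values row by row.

Output[0,0]: The receptive field on the input at this output position is [3 1 1 / 2 7 6 / 3 8 8]. Elementwise product with the kernel and sum: 3·3 + 1·1 + 2·-1 + 7·1 + 6·2 + 3·-2 + 8·-1.

13 -19 -15 -4
14 13 16 -4
-2 15 33 10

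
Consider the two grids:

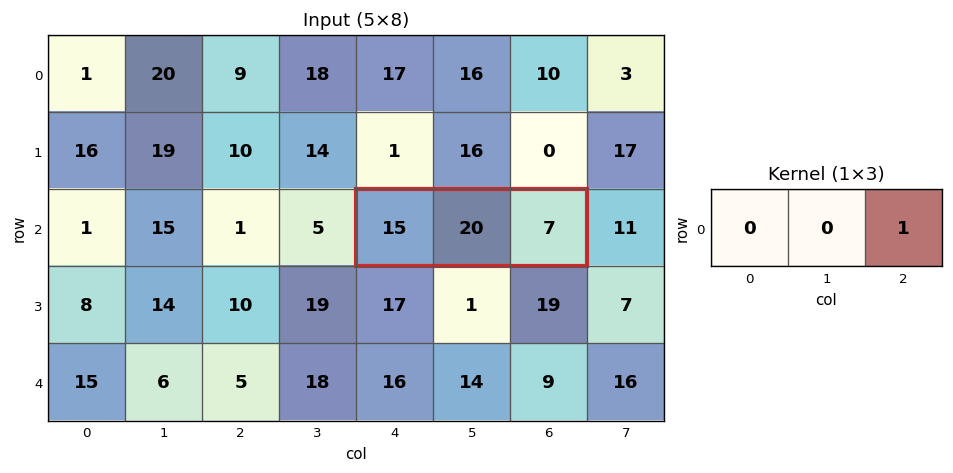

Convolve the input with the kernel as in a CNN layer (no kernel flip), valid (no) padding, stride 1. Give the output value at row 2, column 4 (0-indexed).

The receptive field on the input at this output position is [15 20 7]. Elementwise product with the kernel and sum: 7·1.

7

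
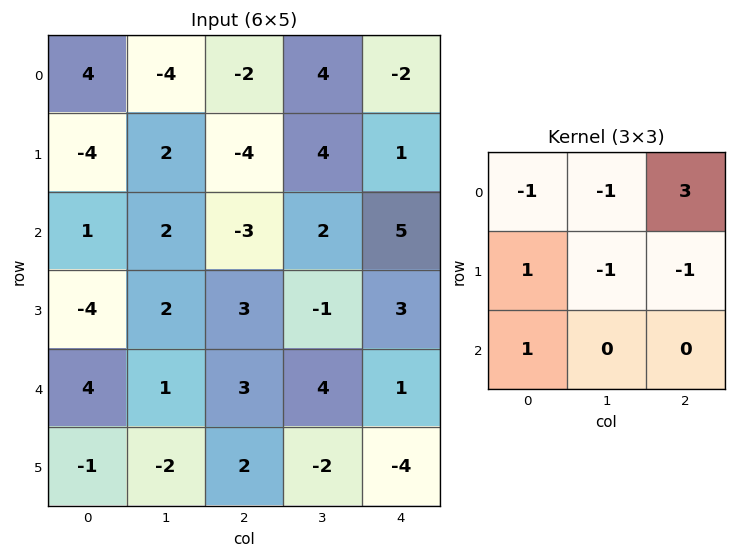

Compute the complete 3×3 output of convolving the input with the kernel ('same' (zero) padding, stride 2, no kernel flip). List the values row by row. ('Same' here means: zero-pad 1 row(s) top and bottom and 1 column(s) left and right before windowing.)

0 -4 10
7 19 -9
5 -16 -1

Output[0,0]: The receptive field on the zero-padded input at this output position is [0 0 0 / 0 4 -4 / 0 -4 2]. Elementwise product with the kernel and sum: 0·-1 + 0·-1 + 0·3 + 0·1 + 4·-1 + -4·-1 + 0·1.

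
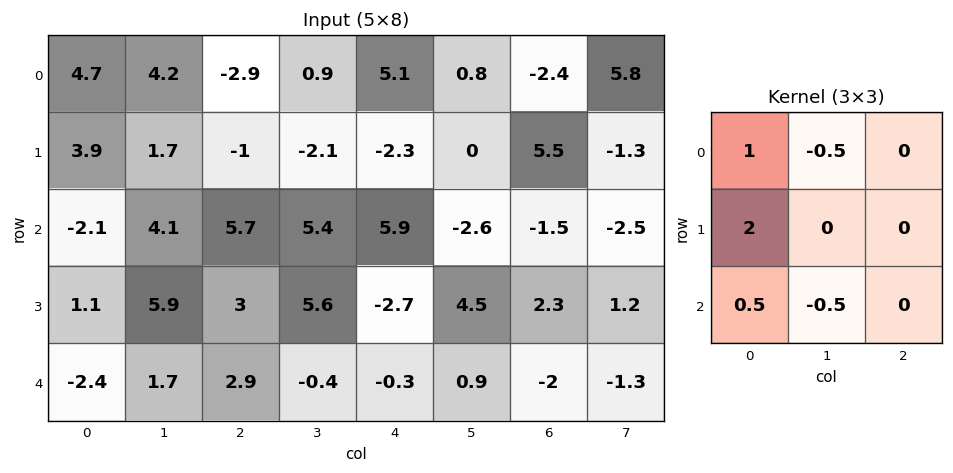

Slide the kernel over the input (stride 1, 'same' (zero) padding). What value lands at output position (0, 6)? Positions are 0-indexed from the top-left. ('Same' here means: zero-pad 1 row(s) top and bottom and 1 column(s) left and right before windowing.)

The receptive field on the zero-padded input at this output position is [0 0 0 / 0.8 -2.4 5.8 / 0 5.5 -1.3]. Elementwise product with the kernel and sum: 0·1 + 0·-0.5 + 0.8·2 + 0·0.5 + 5.5·-0.5.

-1.15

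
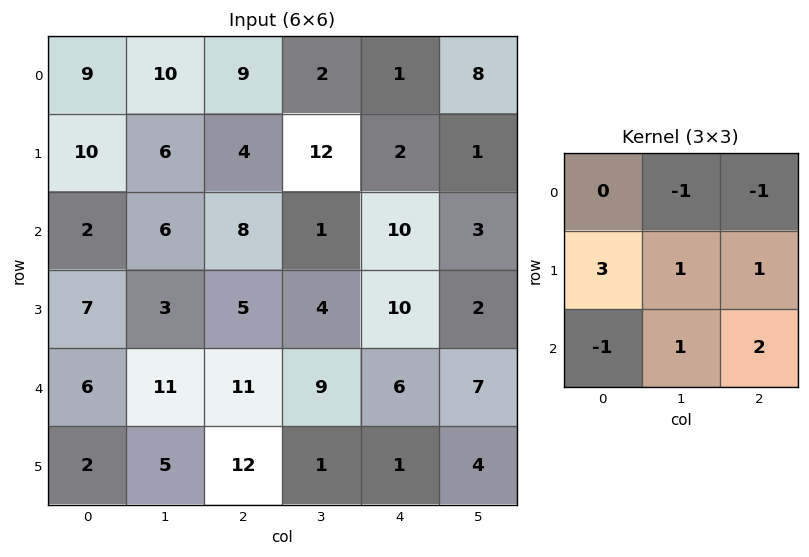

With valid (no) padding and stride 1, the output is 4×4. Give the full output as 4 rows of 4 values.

Output[0,0]: The receptive field on the input at this output position is [9 10 9 / 10 6 4 / 2 6 8]. Elementwise product with the kernel and sum: 10·-1 + 9·-1 + 10·3 + 6·1 + 4·1 + 2·-1 + 6·1 + 8·2.
Output[0,1]: The receptive field on the input at this output position is [10 9 2 / 6 4 12 / 6 8 1]. Elementwise product with the kernel and sum: 9·-1 + 2·-1 + 6·3 + 4·1 + 12·1 + 6·-1 + 8·1 + 1·2.

41 27 36 45
16 21 40 23
42 27 28 22
59 53 25 36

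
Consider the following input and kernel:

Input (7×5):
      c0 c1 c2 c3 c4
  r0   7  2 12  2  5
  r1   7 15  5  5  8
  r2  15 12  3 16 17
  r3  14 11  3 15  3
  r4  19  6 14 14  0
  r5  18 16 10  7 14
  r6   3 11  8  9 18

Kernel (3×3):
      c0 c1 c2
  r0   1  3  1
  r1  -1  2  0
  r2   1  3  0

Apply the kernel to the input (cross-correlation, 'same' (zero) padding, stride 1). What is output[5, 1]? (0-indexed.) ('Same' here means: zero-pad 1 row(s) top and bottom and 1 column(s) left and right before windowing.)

The receptive field on the zero-padded input at this output position is [19 6 14 / 18 16 10 / 3 11 8]. Elementwise product with the kernel and sum: 19·1 + 6·3 + 14·1 + 18·-1 + 16·2 + 3·1 + 11·3.

101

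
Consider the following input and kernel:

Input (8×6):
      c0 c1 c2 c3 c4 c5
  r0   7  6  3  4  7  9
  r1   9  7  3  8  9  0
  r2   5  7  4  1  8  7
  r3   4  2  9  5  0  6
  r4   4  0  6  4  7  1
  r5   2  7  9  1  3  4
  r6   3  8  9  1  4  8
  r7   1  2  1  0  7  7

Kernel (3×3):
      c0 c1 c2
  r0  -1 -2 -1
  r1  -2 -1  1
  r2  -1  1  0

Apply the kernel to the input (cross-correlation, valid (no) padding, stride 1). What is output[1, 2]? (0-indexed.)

The receptive field on the input at this output position is [3 8 9 / 4 1 8 / 9 5 0]. Elementwise product with the kernel and sum: 3·-1 + 8·-2 + 9·-1 + 4·-2 + 1·-1 + 8·1 + 9·-1 + 5·1.

-33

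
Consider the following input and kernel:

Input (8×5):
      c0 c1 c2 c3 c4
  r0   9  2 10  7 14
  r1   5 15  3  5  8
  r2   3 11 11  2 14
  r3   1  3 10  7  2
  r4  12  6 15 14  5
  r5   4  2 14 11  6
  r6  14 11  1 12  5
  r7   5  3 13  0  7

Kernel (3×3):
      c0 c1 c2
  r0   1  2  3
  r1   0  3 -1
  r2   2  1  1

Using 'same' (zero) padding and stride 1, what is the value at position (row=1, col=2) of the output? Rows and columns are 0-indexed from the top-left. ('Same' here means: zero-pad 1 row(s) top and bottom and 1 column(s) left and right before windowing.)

The receptive field on the zero-padded input at this output position is [2 10 7 / 15 3 5 / 11 11 2]. Elementwise product with the kernel and sum: 2·1 + 10·2 + 7·3 + 3·3 + 5·-1 + 11·2 + 11·1 + 2·1.

82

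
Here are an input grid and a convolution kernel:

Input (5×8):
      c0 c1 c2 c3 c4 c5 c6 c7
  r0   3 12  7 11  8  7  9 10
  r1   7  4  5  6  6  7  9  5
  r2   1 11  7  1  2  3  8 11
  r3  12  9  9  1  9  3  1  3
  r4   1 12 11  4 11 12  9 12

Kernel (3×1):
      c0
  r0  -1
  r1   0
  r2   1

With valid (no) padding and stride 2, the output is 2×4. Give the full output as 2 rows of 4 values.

Output[0,0]: The receptive field on the input at this output position is [3 / 7 / 1]. Elementwise product with the kernel and sum: 3·-1 + 1·1.
Output[0,1]: The receptive field on the input at this output position is [7 / 5 / 7]. Elementwise product with the kernel and sum: 7·-1 + 7·1.

-2 0 -6 -1
0 4 9 1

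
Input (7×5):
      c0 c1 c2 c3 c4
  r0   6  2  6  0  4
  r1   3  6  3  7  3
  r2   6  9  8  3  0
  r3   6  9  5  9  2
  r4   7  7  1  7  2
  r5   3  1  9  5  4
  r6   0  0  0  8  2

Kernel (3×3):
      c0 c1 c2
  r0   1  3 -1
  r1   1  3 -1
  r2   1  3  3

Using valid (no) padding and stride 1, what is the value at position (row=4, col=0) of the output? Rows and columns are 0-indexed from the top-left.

24

The receptive field on the input at this output position is [7 7 1 / 3 1 9 / 0 0 0]. Elementwise product with the kernel and sum: 7·1 + 7·3 + 1·-1 + 3·1 + 1·3 + 9·-1 + 0·1 + 0·3 + 0·3.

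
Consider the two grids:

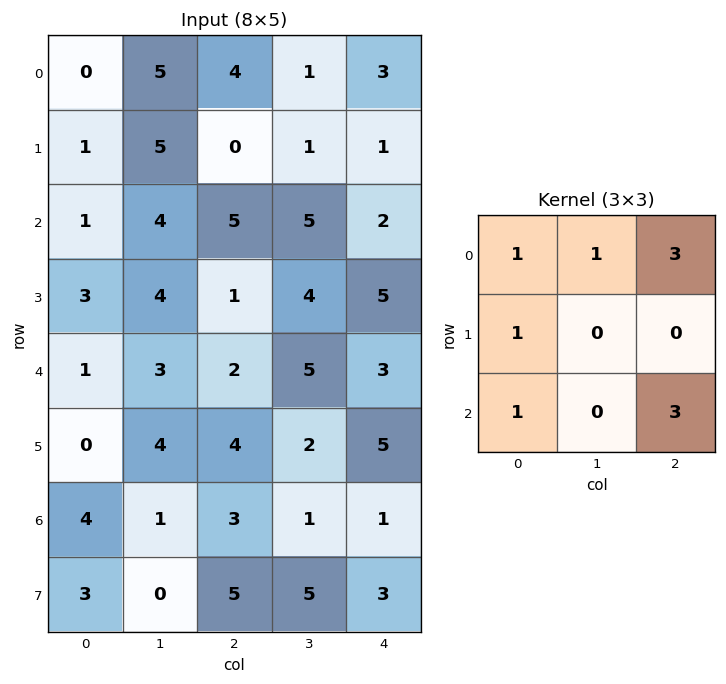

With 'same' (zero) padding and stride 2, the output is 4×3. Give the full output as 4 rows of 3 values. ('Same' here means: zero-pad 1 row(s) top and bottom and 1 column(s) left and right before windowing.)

Output[0,0]: The receptive field on the zero-padded input at this output position is [0 0 0 / 0 0 5 / 0 1 5]. Elementwise product with the kernel and sum: 0·1 + 0·1 + 0·3 + 0·1 + 0·1 + 5·3.
Output[0,1]: The receptive field on the zero-padded input at this output position is [0 0 0 / 5 4 1 / 5 0 1]. Elementwise product with the kernel and sum: 0·1 + 0·1 + 0·3 + 5·1 + 5·1 + 1·3.

15 13 2
28 28 11
27 30 16
12 30 13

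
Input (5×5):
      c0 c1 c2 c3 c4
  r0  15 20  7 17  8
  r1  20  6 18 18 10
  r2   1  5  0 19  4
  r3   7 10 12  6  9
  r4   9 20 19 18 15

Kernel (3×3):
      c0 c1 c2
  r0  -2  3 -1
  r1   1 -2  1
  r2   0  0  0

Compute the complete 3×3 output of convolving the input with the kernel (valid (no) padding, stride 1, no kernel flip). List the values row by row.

49 -48 21
-49 48 -26
12 -37 62

Output[0,0]: The receptive field on the input at this output position is [15 20 7 / 20 6 18 / 1 5 0]. Elementwise product with the kernel and sum: 15·-2 + 20·3 + 7·-1 + 20·1 + 6·-2 + 18·1.
Output[0,1]: The receptive field on the input at this output position is [20 7 17 / 6 18 18 / 5 0 19]. Elementwise product with the kernel and sum: 20·-2 + 7·3 + 17·-1 + 6·1 + 18·-2 + 18·1.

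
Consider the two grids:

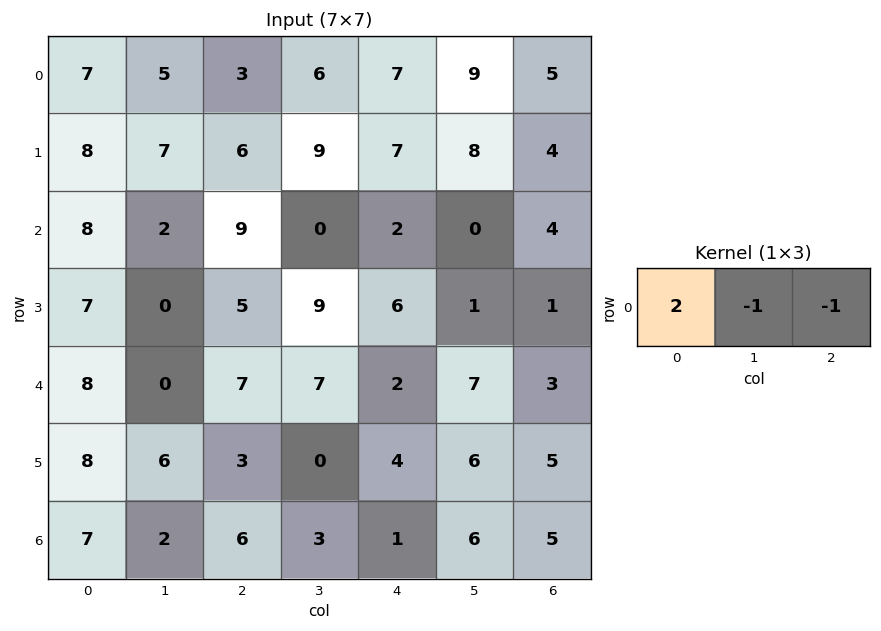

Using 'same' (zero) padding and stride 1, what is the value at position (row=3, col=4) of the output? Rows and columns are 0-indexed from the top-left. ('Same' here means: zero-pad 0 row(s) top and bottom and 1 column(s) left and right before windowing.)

The receptive field on the zero-padded input at this output position is [9 6 1]. Elementwise product with the kernel and sum: 9·2 + 6·-1 + 1·-1.

11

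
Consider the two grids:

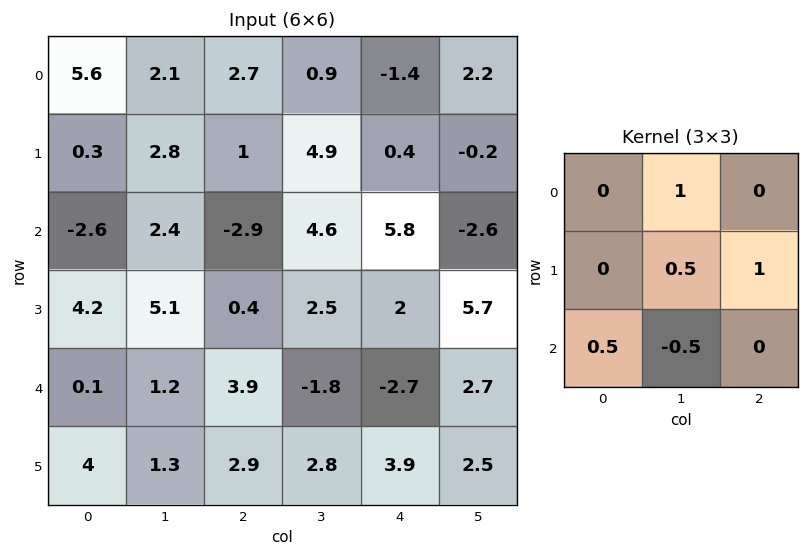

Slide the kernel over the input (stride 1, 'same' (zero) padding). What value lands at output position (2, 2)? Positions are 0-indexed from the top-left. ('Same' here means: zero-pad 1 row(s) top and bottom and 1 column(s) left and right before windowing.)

6.5

The receptive field on the zero-padded input at this output position is [2.8 1 4.9 / 2.4 -2.9 4.6 / 5.1 0.4 2.5]. Elementwise product with the kernel and sum: 1·1 + -2.9·0.5 + 4.6·1 + 5.1·0.5 + 0.4·-0.5.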